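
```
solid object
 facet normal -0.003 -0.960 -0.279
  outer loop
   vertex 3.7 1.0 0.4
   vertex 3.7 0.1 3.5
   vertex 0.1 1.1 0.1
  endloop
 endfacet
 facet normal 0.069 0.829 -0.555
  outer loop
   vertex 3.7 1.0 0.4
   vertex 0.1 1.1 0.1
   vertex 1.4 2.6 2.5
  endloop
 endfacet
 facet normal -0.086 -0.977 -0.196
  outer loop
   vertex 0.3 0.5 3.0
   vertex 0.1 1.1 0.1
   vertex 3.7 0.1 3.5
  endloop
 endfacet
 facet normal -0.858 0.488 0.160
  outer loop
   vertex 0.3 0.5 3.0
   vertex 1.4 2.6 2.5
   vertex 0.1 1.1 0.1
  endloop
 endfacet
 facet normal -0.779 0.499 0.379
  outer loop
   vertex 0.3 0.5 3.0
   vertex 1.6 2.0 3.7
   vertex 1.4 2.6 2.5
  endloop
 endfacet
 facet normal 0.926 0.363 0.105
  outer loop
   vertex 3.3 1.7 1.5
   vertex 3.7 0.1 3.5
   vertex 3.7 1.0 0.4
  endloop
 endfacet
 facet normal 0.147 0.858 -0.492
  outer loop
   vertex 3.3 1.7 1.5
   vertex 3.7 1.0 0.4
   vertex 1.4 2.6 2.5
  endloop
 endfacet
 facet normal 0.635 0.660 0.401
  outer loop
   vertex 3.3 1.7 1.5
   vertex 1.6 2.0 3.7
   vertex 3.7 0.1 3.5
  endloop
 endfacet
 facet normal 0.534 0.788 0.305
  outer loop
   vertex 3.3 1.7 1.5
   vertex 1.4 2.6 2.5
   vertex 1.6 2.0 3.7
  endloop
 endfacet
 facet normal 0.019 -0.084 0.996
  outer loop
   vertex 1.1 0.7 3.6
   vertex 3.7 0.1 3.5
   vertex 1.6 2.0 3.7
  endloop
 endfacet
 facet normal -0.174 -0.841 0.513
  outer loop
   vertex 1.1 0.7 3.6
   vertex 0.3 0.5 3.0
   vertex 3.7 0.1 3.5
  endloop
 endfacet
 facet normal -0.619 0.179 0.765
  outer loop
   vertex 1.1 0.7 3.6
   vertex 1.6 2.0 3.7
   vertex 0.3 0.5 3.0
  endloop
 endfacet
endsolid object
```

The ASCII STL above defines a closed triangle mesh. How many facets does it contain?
12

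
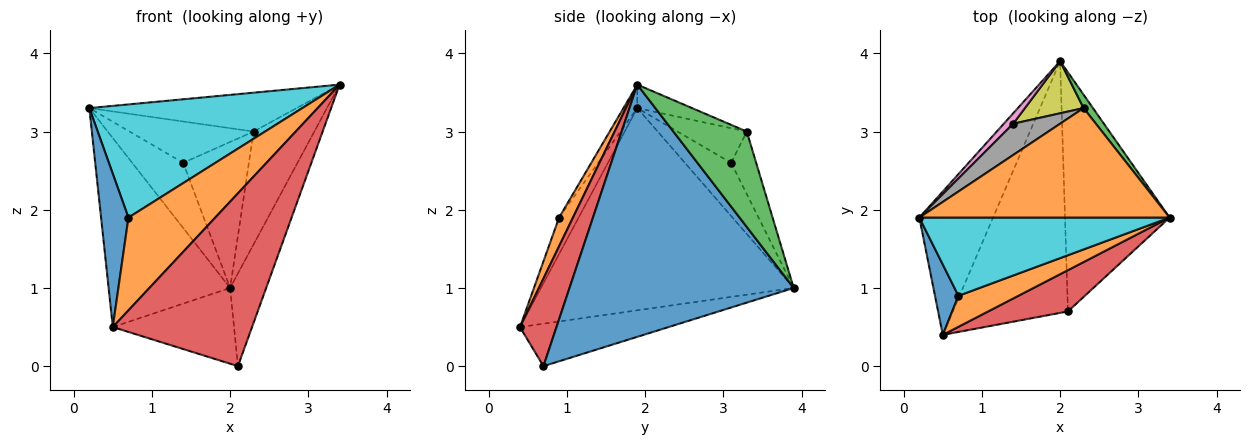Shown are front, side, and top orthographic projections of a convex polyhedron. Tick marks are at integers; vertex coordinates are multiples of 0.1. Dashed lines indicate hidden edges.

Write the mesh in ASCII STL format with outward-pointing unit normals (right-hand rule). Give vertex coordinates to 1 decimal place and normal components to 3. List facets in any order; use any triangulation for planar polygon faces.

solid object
 facet normal 0.914 0.147 -0.379
  outer loop
   vertex 2.1 0.7 0.0
   vertex 2.0 3.9 1.0
   vertex 3.4 1.9 3.6
  endloop
 endfacet
 facet normal -0.088 0.333 0.939
  outer loop
   vertex 2.3 3.3 3.0
   vertex 0.2 1.9 3.3
   vertex 3.4 1.9 3.6
  endloop
 endfacet
 facet normal 0.768 0.636 0.076
  outer loop
   vertex 2.3 3.3 3.0
   vertex 3.4 1.9 3.6
   vertex 2.0 3.9 1.0
  endloop
 endfacet
 facet normal 0.247 -0.943 0.225
  outer loop
   vertex 0.5 0.4 0.5
   vertex 2.1 0.7 0.0
   vertex 3.4 1.9 3.6
  endloop
 endfacet
 facet normal -0.856 0.412 -0.312
  outer loop
   vertex 0.5 0.4 0.5
   vertex 0.2 1.9 3.3
   vertex 2.0 3.9 1.0
  endloop
 endfacet
 facet normal -0.333 0.272 -0.903
  outer loop
   vertex 0.5 0.4 0.5
   vertex 2.0 3.9 1.0
   vertex 2.1 0.7 0.0
  endloop
 endfacet
 facet normal -0.667 0.736 0.118
  outer loop
   vertex 1.4 3.1 2.6
   vertex 2.0 3.9 1.0
   vertex 0.2 1.9 3.3
  endloop
 endfacet
 facet normal -0.407 0.728 0.551
  outer loop
   vertex 1.4 3.1 2.6
   vertex 0.2 1.9 3.3
   vertex 2.3 3.3 3.0
  endloop
 endfacet
 facet normal -0.338 0.886 0.317
  outer loop
   vertex 1.4 3.1 2.6
   vertex 2.3 3.3 3.0
   vertex 2.0 3.9 1.0
  endloop
 endfacet
 facet normal -0.053 -0.821 0.568
  outer loop
   vertex 0.7 0.9 1.9
   vertex 3.4 1.9 3.6
   vertex 0.2 1.9 3.3
  endloop
 endfacet
 facet normal -0.544 -0.762 0.350
  outer loop
   vertex 0.7 0.9 1.9
   vertex 0.2 1.9 3.3
   vertex 0.5 0.4 0.5
  endloop
 endfacet
 facet normal 0.150 -0.938 0.313
  outer loop
   vertex 0.7 0.9 1.9
   vertex 0.5 0.4 0.5
   vertex 3.4 1.9 3.6
  endloop
 endfacet
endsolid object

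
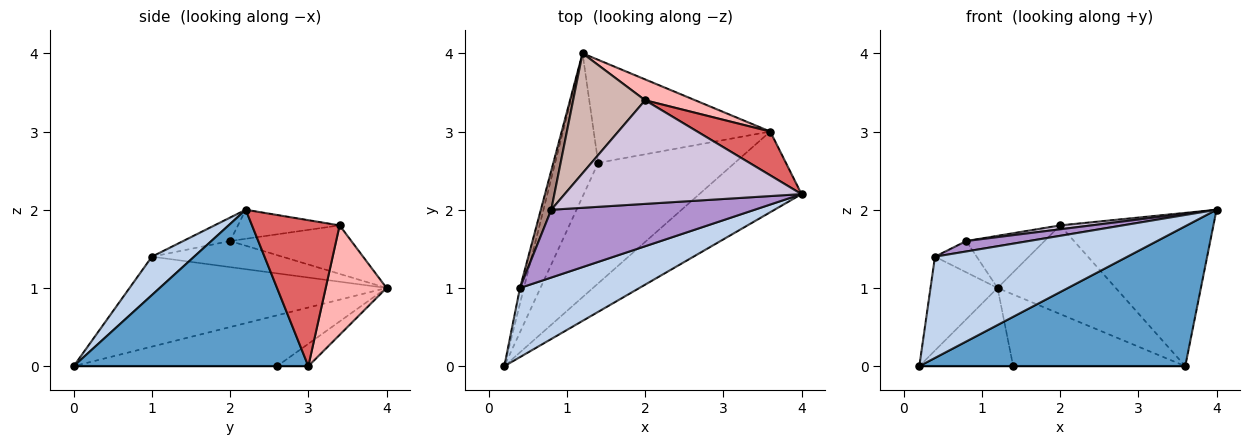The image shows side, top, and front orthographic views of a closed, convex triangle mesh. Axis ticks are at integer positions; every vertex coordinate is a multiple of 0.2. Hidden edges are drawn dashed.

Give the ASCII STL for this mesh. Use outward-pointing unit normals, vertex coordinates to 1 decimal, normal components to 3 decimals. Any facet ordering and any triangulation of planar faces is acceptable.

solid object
 facet normal 0.607 -0.688 -0.397
  outer loop
   vertex 3.6 3.0 0.0
   vertex 4.0 2.2 2.0
   vertex 0.2 0.0 0.0
  endloop
 endfacet
 facet normal 0.178 -0.813 0.555
  outer loop
   vertex 0.4 1.0 1.4
   vertex 0.2 0.0 0.0
   vertex 4.0 2.2 2.0
  endloop
 endfacet
 facet normal -0.967 0.252 -0.042
  outer loop
   vertex 0.4 1.0 1.4
   vertex 1.2 4.0 1.0
   vertex 0.2 0.0 0.0
  endloop
 endfacet
 facet normal -0.720 0.332 -0.609
  outer loop
   vertex 1.4 2.6 0.0
   vertex 0.2 0.0 0.0
   vertex 1.2 4.0 1.0
  endloop
 endfacet
 facet normal 0.000 0.000 -1.000
  outer loop
   vertex 1.4 2.6 0.0
   vertex 3.6 3.0 0.0
   vertex 0.2 0.0 0.0
  endloop
 endfacet
 facet normal -0.103 0.568 -0.816
  outer loop
   vertex 1.4 2.6 0.0
   vertex 1.2 4.0 1.0
   vertex 3.6 3.0 0.0
  endloop
 endfacet
 facet normal 0.482 0.843 0.241
  outer loop
   vertex 2.0 3.4 1.8
   vertex 4.0 2.2 2.0
   vertex 3.6 3.0 0.0
  endloop
 endfacet
 facet normal 0.448 0.870 0.205
  outer loop
   vertex 2.0 3.4 1.8
   vertex 3.6 3.0 0.0
   vertex 1.2 4.0 1.0
  endloop
 endfacet
 facet normal -0.113 -0.151 0.982
  outer loop
   vertex 0.8 2.0 1.6
   vertex 0.4 1.0 1.4
   vertex 4.0 2.2 2.0
  endloop
 endfacet
 facet normal -0.122 -0.037 0.992
  outer loop
   vertex 0.8 2.0 1.6
   vertex 4.0 2.2 2.0
   vertex 2.0 3.4 1.8
  endloop
 endfacet
 facet normal -0.890 0.285 0.356
  outer loop
   vertex 0.8 2.0 1.6
   vertex 1.2 4.0 1.0
   vertex 0.4 1.0 1.4
  endloop
 endfacet
 facet normal -0.526 0.339 0.780
  outer loop
   vertex 0.8 2.0 1.6
   vertex 2.0 3.4 1.8
   vertex 1.2 4.0 1.0
  endloop
 endfacet
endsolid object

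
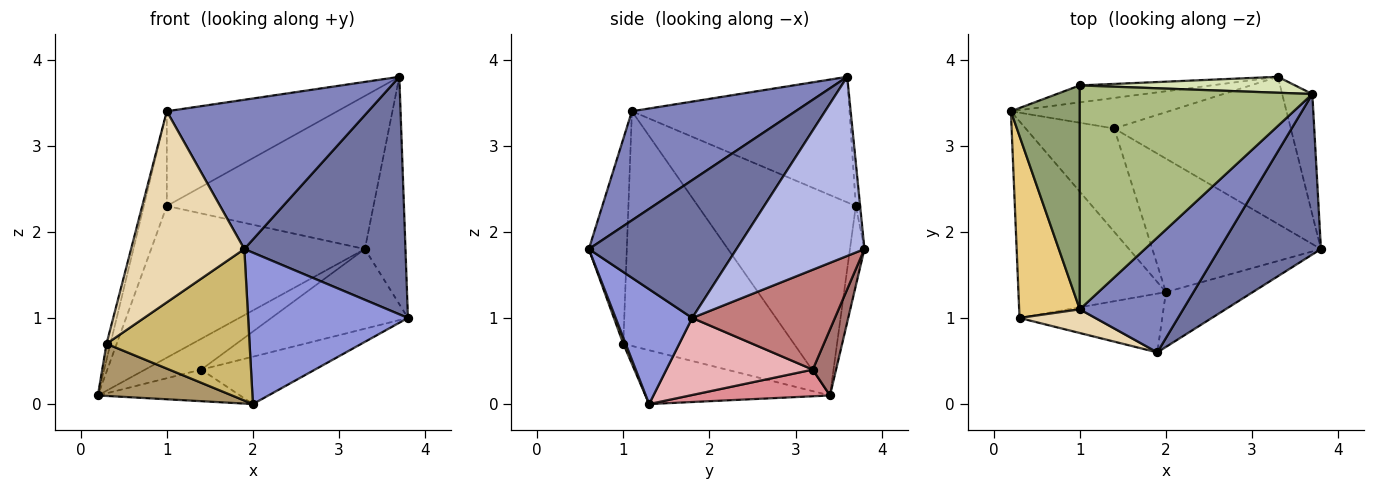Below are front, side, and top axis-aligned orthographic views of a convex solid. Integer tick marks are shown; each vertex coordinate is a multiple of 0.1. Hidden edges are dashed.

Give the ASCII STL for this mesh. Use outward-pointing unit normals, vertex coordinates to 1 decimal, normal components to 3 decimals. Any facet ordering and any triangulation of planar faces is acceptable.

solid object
 facet normal 0.605 -0.660 0.446
  outer loop
   vertex 3.7 3.6 3.8
   vertex 1.9 0.6 1.8
   vertex 3.8 1.8 1.0
  endloop
 endfacet
 facet normal 0.541 -0.667 0.513
  outer loop
   vertex 1.0 1.1 3.4
   vertex 1.9 0.6 1.8
   vertex 3.7 3.6 3.8
  endloop
 endfacet
 facet normal 0.411 -0.857 -0.311
  outer loop
   vertex 2.0 1.3 0.0
   vertex 3.8 1.8 1.0
   vertex 1.9 0.6 1.8
  endloop
 endfacet
 facet normal 0.941 0.299 -0.158
  outer loop
   vertex 3.3 3.8 1.8
   vertex 3.7 3.6 3.8
   vertex 3.8 1.8 1.0
  endloop
 endfacet
 facet normal -0.937 0.136 0.322
  outer loop
   vertex 1.0 3.7 2.3
   vertex 0.2 3.4 0.1
   vertex 1.0 1.1 3.4
  endloop
 endfacet
 facet normal -0.445 0.349 0.825
  outer loop
   vertex 1.0 3.7 2.3
   vertex 1.0 1.1 3.4
   vertex 3.7 3.6 3.8
  endloop
 endfacet
 facet normal -0.067 0.992 -0.111
  outer loop
   vertex 1.0 3.7 2.3
   vertex 3.3 3.8 1.8
   vertex 0.2 3.4 0.1
  endloop
 endfacet
 facet normal -0.021 0.994 0.104
  outer loop
   vertex 1.0 3.7 2.3
   vertex 3.7 3.6 3.8
   vertex 3.3 3.8 1.8
  endloop
 endfacet
 facet normal -0.333 -0.242 -0.912
  outer loop
   vertex 0.3 1.0 0.7
   vertex 0.2 3.4 0.1
   vertex 2.0 1.3 0.0
  endloop
 endfacet
 facet normal 0.016 -0.932 -0.362
  outer loop
   vertex 0.3 1.0 0.7
   vertex 2.0 1.3 0.0
   vertex 1.9 0.6 1.8
  endloop
 endfacet
 facet normal -0.968 0.022 0.250
  outer loop
   vertex 0.3 1.0 0.7
   vertex 1.0 1.1 3.4
   vertex 0.2 3.4 0.1
  endloop
 endfacet
 facet normal -0.316 -0.942 0.117
  outer loop
   vertex 0.3 1.0 0.7
   vertex 1.9 0.6 1.8
   vertex 1.0 1.1 3.4
  endloop
 endfacet
 facet normal 0.282 0.681 -0.675
  outer loop
   vertex 1.4 3.2 0.4
   vertex 0.2 3.4 0.1
   vertex 3.3 3.8 1.8
  endloop
 endfacet
 facet normal 0.445 0.426 -0.787
  outer loop
   vertex 1.4 3.2 0.4
   vertex 3.3 3.8 1.8
   vertex 3.8 1.8 1.0
  endloop
 endfacet
 facet normal 0.277 0.281 -0.919
  outer loop
   vertex 1.4 3.2 0.4
   vertex 2.0 1.3 0.0
   vertex 0.2 3.4 0.1
  endloop
 endfacet
 facet normal 0.396 0.307 -0.866
  outer loop
   vertex 1.4 3.2 0.4
   vertex 3.8 1.8 1.0
   vertex 2.0 1.3 0.0
  endloop
 endfacet
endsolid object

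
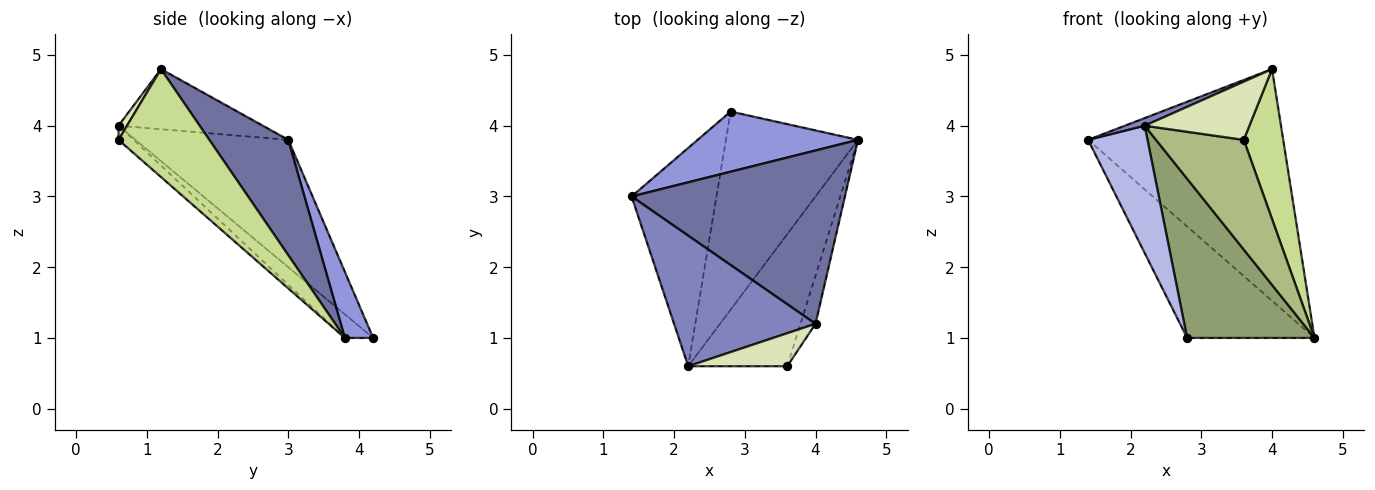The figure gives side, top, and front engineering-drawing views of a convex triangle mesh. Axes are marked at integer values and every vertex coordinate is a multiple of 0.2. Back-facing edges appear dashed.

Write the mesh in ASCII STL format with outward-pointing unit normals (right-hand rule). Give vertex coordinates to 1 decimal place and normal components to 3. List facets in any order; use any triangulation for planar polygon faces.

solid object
 facet normal 0.308 0.762 0.570
  outer loop
   vertex 4.0 1.2 4.8
   vertex 4.6 3.8 1.0
   vertex 1.4 3.0 3.8
  endloop
 endfacet
 facet normal -0.391 -0.054 0.919
  outer loop
   vertex 4.0 1.2 4.8
   vertex 1.4 3.0 3.8
   vertex 2.2 0.6 4.0
  endloop
 endfacet
 facet normal 0.192 0.864 0.466
  outer loop
   vertex 2.8 4.2 1.0
   vertex 1.4 3.0 3.8
   vertex 4.6 3.8 1.0
  endloop
 endfacet
 facet normal -0.792 -0.308 -0.528
  outer loop
   vertex 2.8 4.2 1.0
   vertex 2.2 0.6 4.0
   vertex 1.4 3.0 3.8
  endloop
 endfacet
 facet normal -0.138 -0.620 -0.772
  outer loop
   vertex 2.8 4.2 1.0
   vertex 4.6 3.8 1.0
   vertex 2.2 0.6 4.0
  endloop
 endfacet
 facet normal -0.109 -0.635 -0.765
  outer loop
   vertex 3.6 0.6 3.8
   vertex 2.2 0.6 4.0
   vertex 4.6 3.8 1.0
  endloop
 endfacet
 facet normal 0.910 -0.395 -0.127
  outer loop
   vertex 3.6 0.6 3.8
   vertex 4.6 3.8 1.0
   vertex 4.0 1.2 4.8
  endloop
 endfacet
 facet normal 0.070 -0.868 0.492
  outer loop
   vertex 3.6 0.6 3.8
   vertex 4.0 1.2 4.8
   vertex 2.2 0.6 4.0
  endloop
 endfacet
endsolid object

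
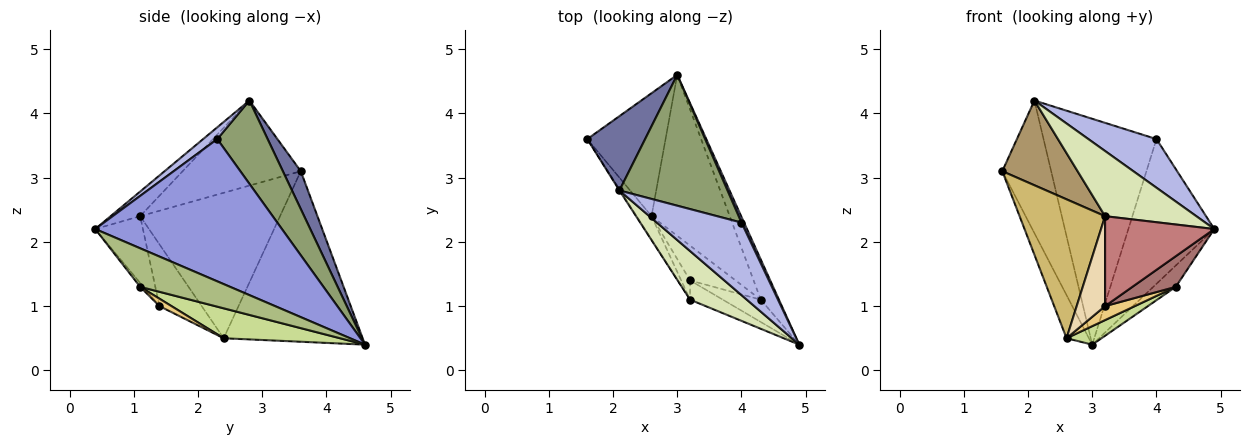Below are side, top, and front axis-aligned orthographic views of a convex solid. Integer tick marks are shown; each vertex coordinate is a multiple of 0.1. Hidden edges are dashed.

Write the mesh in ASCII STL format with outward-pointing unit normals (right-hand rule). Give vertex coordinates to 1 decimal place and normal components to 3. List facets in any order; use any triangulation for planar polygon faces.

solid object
 facet normal 0.305 0.831 0.466
  outer loop
   vertex 2.1 2.8 4.2
   vertex 3.0 4.6 0.4
   vertex 1.6 3.6 3.1
  endloop
 endfacet
 facet normal -0.899 0.145 -0.413
  outer loop
   vertex 2.6 2.4 0.5
   vertex 1.6 3.6 3.1
   vertex 3.0 4.6 0.4
  endloop
 endfacet
 facet normal 0.908 0.418 0.017
  outer loop
   vertex 4.0 2.3 3.6
   vertex 4.9 0.4 2.2
   vertex 3.0 4.6 0.4
  endloop
 endfacet
 facet normal 0.115 -0.553 0.825
  outer loop
   vertex 4.0 2.3 3.6
   vertex 2.1 2.8 4.2
   vertex 4.9 0.4 2.2
  endloop
 endfacet
 facet normal 0.360 0.807 0.468
  outer loop
   vertex 4.0 2.3 3.6
   vertex 3.0 4.6 0.4
   vertex 2.1 2.8 4.2
  endloop
 endfacet
 facet normal 0.882 0.220 -0.416
  outer loop
   vertex 4.3 1.1 1.3
   vertex 3.0 4.6 0.4
   vertex 4.9 0.4 2.2
  endloop
 endfacet
 facet normal 0.355 -0.107 -0.929
  outer loop
   vertex 4.3 1.1 1.3
   vertex 2.6 2.4 0.5
   vertex 3.0 4.6 0.4
  endloop
 endfacet
 facet normal -0.251 -0.776 0.579
  outer loop
   vertex 3.2 1.1 2.4
   vertex 4.9 0.4 2.2
   vertex 2.1 2.8 4.2
  endloop
 endfacet
 facet normal -0.843 -0.538 -0.008
  outer loop
   vertex 3.2 1.1 2.4
   vertex 2.1 2.8 4.2
   vertex 1.6 3.6 3.1
  endloop
 endfacet
 facet normal -0.850 -0.520 -0.087
  outer loop
   vertex 3.2 1.1 2.4
   vertex 1.6 3.6 3.1
   vertex 2.6 2.4 0.5
  endloop
 endfacet
 facet normal 0.150 -0.369 -0.917
  outer loop
   vertex 3.2 1.4 1.0
   vertex 2.6 2.4 0.5
   vertex 4.3 1.1 1.3
  endloop
 endfacet
 facet normal -0.824 -0.554 -0.119
  outer loop
   vertex 3.2 1.4 1.0
   vertex 3.2 1.1 2.4
   vertex 2.6 2.4 0.5
  endloop
 endfacet
 facet normal -0.060 -0.807 -0.588
  outer loop
   vertex 3.2 1.4 1.0
   vertex 4.3 1.1 1.3
   vertex 4.9 0.4 2.2
  endloop
 endfacet
 facet normal -0.393 -0.899 -0.193
  outer loop
   vertex 3.2 1.4 1.0
   vertex 4.9 0.4 2.2
   vertex 3.2 1.1 2.4
  endloop
 endfacet
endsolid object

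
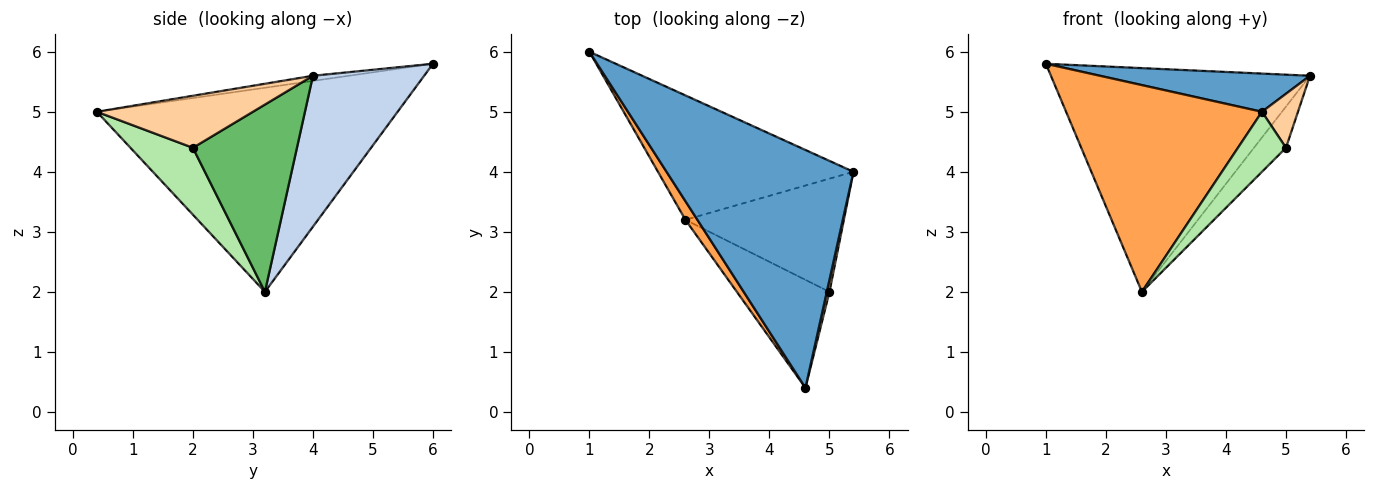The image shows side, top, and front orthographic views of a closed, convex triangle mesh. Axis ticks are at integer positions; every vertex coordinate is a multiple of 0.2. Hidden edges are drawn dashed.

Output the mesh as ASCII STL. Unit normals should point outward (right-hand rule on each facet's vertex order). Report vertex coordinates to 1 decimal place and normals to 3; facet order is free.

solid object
 facet normal -0.027 -0.158 0.987
  outer loop
   vertex 4.6 0.4 5.0
   vertex 5.4 4.0 5.6
   vertex 1.0 6.0 5.8
  endloop
 endfacet
 facet normal 0.351 0.818 -0.455
  outer loop
   vertex 2.6 3.2 2.0
   vertex 1.0 6.0 5.8
   vertex 5.4 4.0 5.6
  endloop
 endfacet
 facet normal -0.837 -0.545 0.049
  outer loop
   vertex 2.6 3.2 2.0
   vertex 4.6 0.4 5.0
   vertex 1.0 6.0 5.8
  endloop
 endfacet
 facet normal 0.973 -0.225 0.050
  outer loop
   vertex 5.0 2.0 4.4
   vertex 5.4 4.0 5.6
   vertex 4.6 0.4 5.0
  endloop
 endfacet
 facet normal 0.743 0.229 -0.629
  outer loop
   vertex 5.0 2.0 4.4
   vertex 2.6 3.2 2.0
   vertex 5.4 4.0 5.6
  endloop
 endfacet
 facet normal 0.534 -0.411 -0.739
  outer loop
   vertex 5.0 2.0 4.4
   vertex 4.6 0.4 5.0
   vertex 2.6 3.2 2.0
  endloop
 endfacet
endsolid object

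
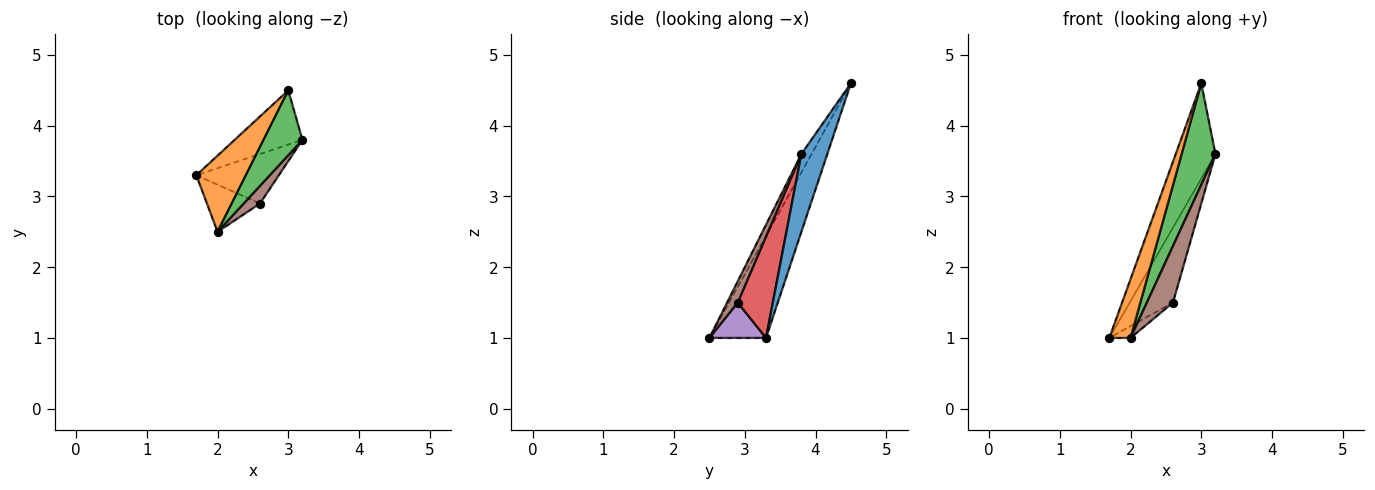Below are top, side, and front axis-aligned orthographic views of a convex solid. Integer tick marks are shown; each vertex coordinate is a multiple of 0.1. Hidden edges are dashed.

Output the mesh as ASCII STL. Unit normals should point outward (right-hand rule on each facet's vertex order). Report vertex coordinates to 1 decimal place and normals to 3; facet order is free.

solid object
 facet normal 0.494 0.756 -0.430
  outer loop
   vertex 3.0 4.5 4.6
   vertex 3.2 3.8 3.6
   vertex 1.7 3.3 1.0
  endloop
 endfacet
 facet normal -0.852 -0.320 0.414
  outer loop
   vertex 3.0 4.5 4.6
   vertex 1.7 3.3 1.0
   vertex 2.0 2.5 1.0
  endloop
 endfacet
 facet normal -0.247 -0.816 0.522
  outer loop
   vertex 3.0 4.5 4.6
   vertex 2.0 2.5 1.0
   vertex 3.2 3.8 3.6
  endloop
 endfacet
 facet normal 0.561 0.691 -0.456
  outer loop
   vertex 2.6 2.9 1.5
   vertex 1.7 3.3 1.0
   vertex 3.2 3.8 3.6
  endloop
 endfacet
 facet normal 0.543 0.204 -0.815
  outer loop
   vertex 2.6 2.9 1.5
   vertex 2.0 2.5 1.0
   vertex 1.7 3.3 1.0
  endloop
 endfacet
 facet normal 0.362 -0.890 0.278
  outer loop
   vertex 2.6 2.9 1.5
   vertex 3.2 3.8 3.6
   vertex 2.0 2.5 1.0
  endloop
 endfacet
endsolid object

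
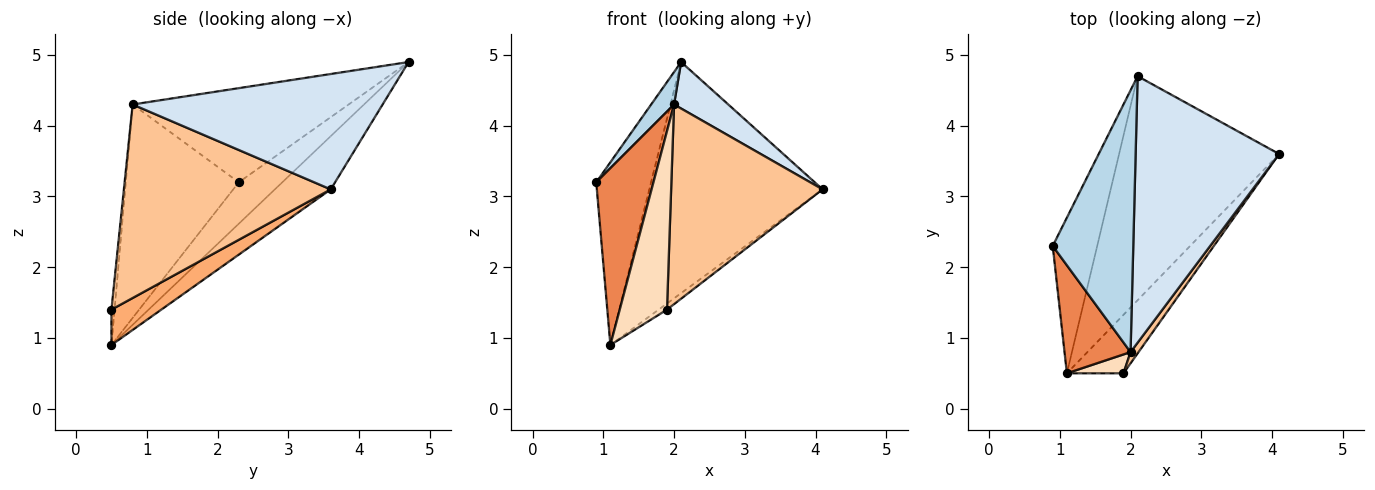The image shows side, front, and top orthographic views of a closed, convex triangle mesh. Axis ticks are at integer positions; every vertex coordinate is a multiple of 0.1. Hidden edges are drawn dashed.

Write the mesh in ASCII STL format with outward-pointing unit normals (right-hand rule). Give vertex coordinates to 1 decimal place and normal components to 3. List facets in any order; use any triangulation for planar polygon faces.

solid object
 facet normal -0.517 0.652 -0.555
  outer loop
   vertex 1.1 0.5 0.9
   vertex 0.9 2.3 3.2
   vertex 2.1 4.7 4.9
  endloop
 endfacet
 facet normal -0.226 0.700 -0.678
  outer loop
   vertex 1.1 0.5 0.9
   vertex 2.1 4.7 4.9
   vertex 4.1 3.6 3.1
  endloop
 endfacet
 facet normal -0.757 -0.080 0.648
  outer loop
   vertex 2.0 0.8 4.3
   vertex 2.1 4.7 4.9
   vertex 0.9 2.3 3.2
  endloop
 endfacet
 facet normal 0.621 -0.135 0.772
  outer loop
   vertex 2.0 0.8 4.3
   vertex 4.1 3.6 3.1
   vertex 2.1 4.7 4.9
  endloop
 endfacet
 facet normal -0.860 -0.436 0.266
  outer loop
   vertex 2.0 0.8 4.3
   vertex 0.9 2.3 3.2
   vertex 1.1 0.5 0.9
  endloop
 endfacet
 facet normal 0.528 0.089 -0.845
  outer loop
   vertex 1.9 0.5 1.4
   vertex 1.1 0.5 0.9
   vertex 4.1 3.6 3.1
  endloop
 endfacet
 facet normal 0.806 -0.591 0.033
  outer loop
   vertex 1.9 0.5 1.4
   vertex 4.1 3.6 3.1
   vertex 2.0 0.8 4.3
  endloop
 endfacet
 facet normal -0.066 -0.992 0.105
  outer loop
   vertex 1.9 0.5 1.4
   vertex 2.0 0.8 4.3
   vertex 1.1 0.5 0.9
  endloop
 endfacet
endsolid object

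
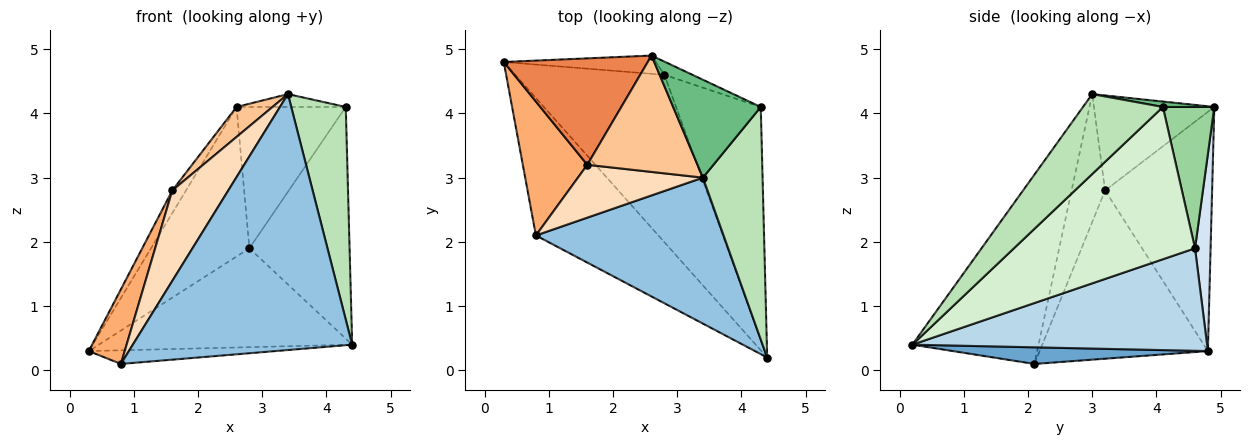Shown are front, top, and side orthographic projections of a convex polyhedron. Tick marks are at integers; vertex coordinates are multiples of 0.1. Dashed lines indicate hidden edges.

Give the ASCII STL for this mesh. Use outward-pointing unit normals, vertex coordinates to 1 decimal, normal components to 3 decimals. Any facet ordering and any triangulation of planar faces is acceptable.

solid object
 facet normal 0.134 0.098 -0.986
  outer loop
   vertex 0.8 2.1 0.1
   vertex 0.3 4.8 0.3
   vertex 4.4 0.2 0.4
  endloop
 endfacet
 facet normal -0.447 -0.777 0.443
  outer loop
   vertex 3.4 3.0 4.3
   vertex 0.8 2.1 0.1
   vertex 4.4 0.2 0.4
  endloop
 endfacet
 facet normal 0.509 0.438 -0.741
  outer loop
   vertex 2.8 4.6 1.9
   vertex 4.4 0.2 0.4
   vertex 0.3 4.8 0.3
  endloop
 endfacet
 facet normal 0.155 0.981 -0.120
  outer loop
   vertex 2.8 4.6 1.9
   vertex 0.3 4.8 0.3
   vertex 2.6 4.9 4.1
  endloop
 endfacet
 facet normal -0.852 0.109 0.513
  outer loop
   vertex 1.6 3.2 2.8
   vertex 2.6 4.9 4.1
   vertex 0.3 4.8 0.3
  endloop
 endfacet
 facet normal -0.916 -0.196 0.351
  outer loop
   vertex 1.6 3.2 2.8
   vertex 0.3 4.8 0.3
   vertex 0.8 2.1 0.1
  endloop
 endfacet
 facet normal -0.641 -0.192 0.743
  outer loop
   vertex 1.6 3.2 2.8
   vertex 3.4 3.0 4.3
   vertex 2.6 4.9 4.1
  endloop
 endfacet
 facet normal -0.459 -0.767 0.448
  outer loop
   vertex 1.6 3.2 2.8
   vertex 0.8 2.1 0.1
   vertex 3.4 3.0 4.3
  endloop
 endfacet
 facet normal 0.061 0.130 0.990
  outer loop
   vertex 4.3 4.1 4.1
   vertex 2.6 4.9 4.1
   vertex 3.4 3.0 4.3
  endloop
 endfacet
 facet normal 0.424 0.902 -0.084
  outer loop
   vertex 4.3 4.1 4.1
   vertex 2.8 4.6 1.9
   vertex 2.6 4.9 4.1
  endloop
 endfacet
 facet normal 0.703 -0.480 0.525
  outer loop
   vertex 4.3 4.1 4.1
   vertex 3.4 3.0 4.3
   vertex 4.4 0.2 0.4
  endloop
 endfacet
 facet normal 0.787 0.435 -0.438
  outer loop
   vertex 4.3 4.1 4.1
   vertex 4.4 0.2 0.4
   vertex 2.8 4.6 1.9
  endloop
 endfacet
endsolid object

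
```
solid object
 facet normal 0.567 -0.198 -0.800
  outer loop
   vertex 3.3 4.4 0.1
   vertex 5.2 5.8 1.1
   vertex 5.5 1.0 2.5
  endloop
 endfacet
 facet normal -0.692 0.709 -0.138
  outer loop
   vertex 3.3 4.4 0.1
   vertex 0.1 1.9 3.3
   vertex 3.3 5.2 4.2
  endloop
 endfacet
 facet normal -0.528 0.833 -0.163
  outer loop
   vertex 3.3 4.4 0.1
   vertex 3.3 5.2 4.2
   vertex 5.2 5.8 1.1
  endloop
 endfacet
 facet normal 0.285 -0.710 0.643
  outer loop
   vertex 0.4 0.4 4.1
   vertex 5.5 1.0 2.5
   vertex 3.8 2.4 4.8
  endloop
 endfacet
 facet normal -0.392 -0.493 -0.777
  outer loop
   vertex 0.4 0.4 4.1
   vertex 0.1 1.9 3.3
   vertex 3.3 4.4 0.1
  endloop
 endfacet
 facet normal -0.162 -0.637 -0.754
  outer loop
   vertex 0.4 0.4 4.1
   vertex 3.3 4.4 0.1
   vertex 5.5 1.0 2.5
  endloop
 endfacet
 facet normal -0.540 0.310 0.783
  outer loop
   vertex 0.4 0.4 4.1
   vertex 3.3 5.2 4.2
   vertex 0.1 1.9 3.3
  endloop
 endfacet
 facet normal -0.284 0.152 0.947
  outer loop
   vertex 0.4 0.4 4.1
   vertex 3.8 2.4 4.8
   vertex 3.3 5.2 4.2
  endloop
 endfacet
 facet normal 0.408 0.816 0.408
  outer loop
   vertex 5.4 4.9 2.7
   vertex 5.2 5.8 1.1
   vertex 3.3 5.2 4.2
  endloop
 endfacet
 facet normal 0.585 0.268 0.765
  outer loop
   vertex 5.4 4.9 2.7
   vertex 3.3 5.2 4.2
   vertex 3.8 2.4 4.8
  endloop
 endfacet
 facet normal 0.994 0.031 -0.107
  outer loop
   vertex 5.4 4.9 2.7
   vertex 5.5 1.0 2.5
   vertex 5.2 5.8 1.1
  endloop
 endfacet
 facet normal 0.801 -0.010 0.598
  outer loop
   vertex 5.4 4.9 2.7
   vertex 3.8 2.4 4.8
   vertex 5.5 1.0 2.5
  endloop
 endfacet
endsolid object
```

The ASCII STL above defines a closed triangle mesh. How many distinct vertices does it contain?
8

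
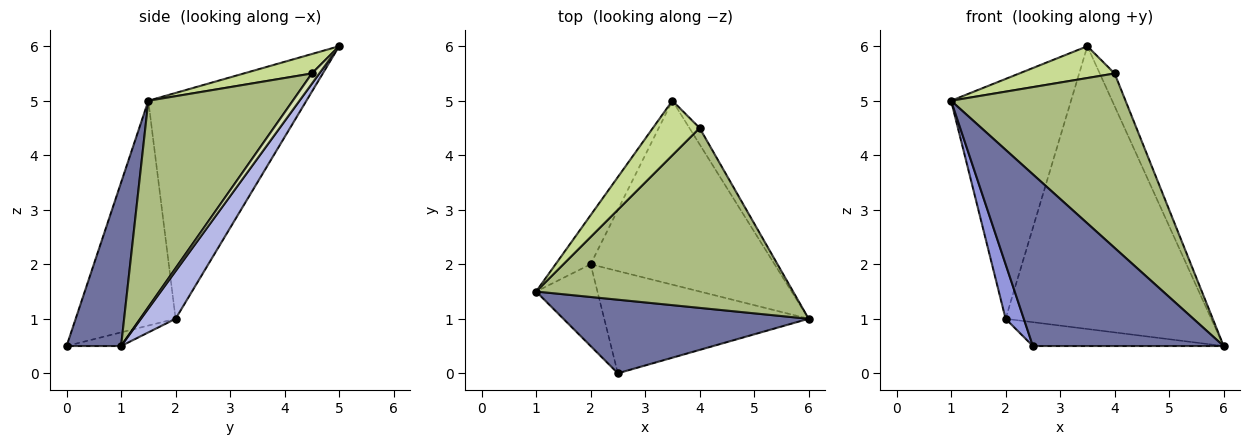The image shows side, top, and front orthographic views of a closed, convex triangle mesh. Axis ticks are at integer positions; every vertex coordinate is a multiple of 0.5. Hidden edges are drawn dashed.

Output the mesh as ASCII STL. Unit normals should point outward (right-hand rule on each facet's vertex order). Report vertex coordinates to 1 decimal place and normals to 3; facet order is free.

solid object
 facet normal 0.254 -0.889 0.381
  outer loop
   vertex 2.5 0.0 0.5
   vertex 6.0 1.0 0.5
   vertex 1.0 1.5 5.0
  endloop
 endfacet
 facet normal -0.791 0.600 -0.123
  outer loop
   vertex 2.0 2.0 1.0
   vertex 1.0 1.5 5.0
   vertex 3.5 5.0 6.0
  endloop
 endfacet
 facet normal -0.950 -0.173 -0.259
  outer loop
   vertex 2.0 2.0 1.0
   vertex 2.5 0.0 0.5
   vertex 1.0 1.5 5.0
  endloop
 endfacet
 facet normal 0.140 0.830 -0.540
  outer loop
   vertex 2.0 2.0 1.0
   vertex 3.5 5.0 6.0
   vertex 6.0 1.0 0.5
  endloop
 endfacet
 facet normal -0.065 0.227 -0.972
  outer loop
   vertex 2.0 2.0 1.0
   vertex 6.0 1.0 0.5
   vertex 2.5 0.0 0.5
  endloop
 endfacet
 facet normal 0.499 -0.603 0.622
  outer loop
   vertex 4.0 4.5 5.5
   vertex 1.0 1.5 5.0
   vertex 6.0 1.0 0.5
  endloop
 endfacet
 facet normal 0.339 -0.474 0.813
  outer loop
   vertex 4.0 4.5 5.5
   vertex 3.5 5.0 6.0
   vertex 1.0 1.5 5.0
  endloop
 endfacet
 facet normal 0.408 0.816 -0.408
  outer loop
   vertex 4.0 4.5 5.5
   vertex 6.0 1.0 0.5
   vertex 3.5 5.0 6.0
  endloop
 endfacet
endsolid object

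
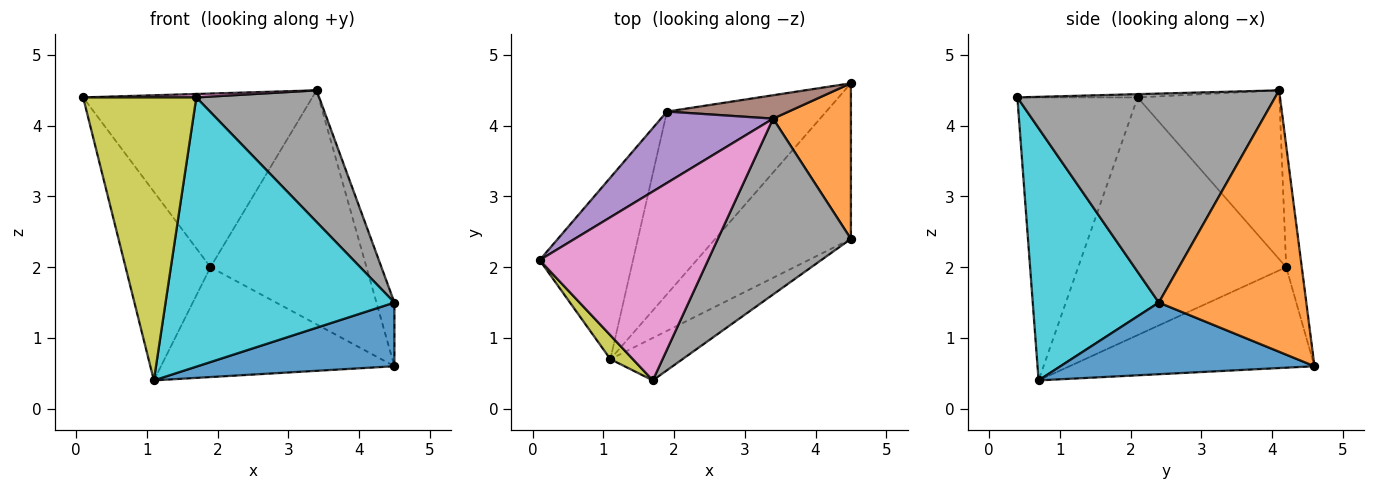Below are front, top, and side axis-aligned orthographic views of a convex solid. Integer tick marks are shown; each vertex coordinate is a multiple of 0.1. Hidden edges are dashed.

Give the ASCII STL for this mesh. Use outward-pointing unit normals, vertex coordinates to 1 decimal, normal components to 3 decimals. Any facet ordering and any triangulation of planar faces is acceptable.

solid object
 facet normal 0.439 -0.340 -0.832
  outer loop
   vertex 1.1 0.7 0.4
   vertex 4.5 4.6 0.6
   vertex 4.5 2.4 1.5
  endloop
 endfacet
 facet normal 0.952 0.116 0.283
  outer loop
   vertex 3.4 4.1 4.5
   vertex 4.5 2.4 1.5
   vertex 4.5 4.6 0.6
  endloop
 endfacet
 facet normal -0.870 0.355 -0.342
  outer loop
   vertex 1.9 4.2 2.0
   vertex 1.1 0.7 0.4
   vertex 0.1 2.1 4.4
  endloop
 endfacet
 facet normal -0.476 0.453 -0.754
  outer loop
   vertex 1.9 4.2 2.0
   vertex 4.5 4.6 0.6
   vertex 1.1 0.7 0.4
  endloop
 endfacet
 facet normal -0.497 0.803 0.330
  outer loop
   vertex 1.9 4.2 2.0
   vertex 0.1 2.1 4.4
   vertex 3.4 4.1 4.5
  endloop
 endfacet
 facet normal -0.099 0.990 0.099
  outer loop
   vertex 1.9 4.2 2.0
   vertex 3.4 4.1 4.5
   vertex 4.5 4.6 0.6
  endloop
 endfacet
 facet normal -0.019 -0.018 1.000
  outer loop
   vertex 1.7 0.4 4.4
   vertex 3.4 4.1 4.5
   vertex 0.1 2.1 4.4
  endloop
 endfacet
 facet normal 0.783 -0.373 0.498
  outer loop
   vertex 1.7 0.4 4.4
   vertex 4.5 2.4 1.5
   vertex 3.4 4.1 4.5
  endloop
 endfacet
 facet normal -0.727 -0.684 0.058
  outer loop
   vertex 1.7 0.4 4.4
   vertex 0.1 2.1 4.4
   vertex 1.1 0.7 0.4
  endloop
 endfacet
 facet normal 0.478 -0.868 -0.137
  outer loop
   vertex 1.7 0.4 4.4
   vertex 1.1 0.7 0.4
   vertex 4.5 2.4 1.5
  endloop
 endfacet
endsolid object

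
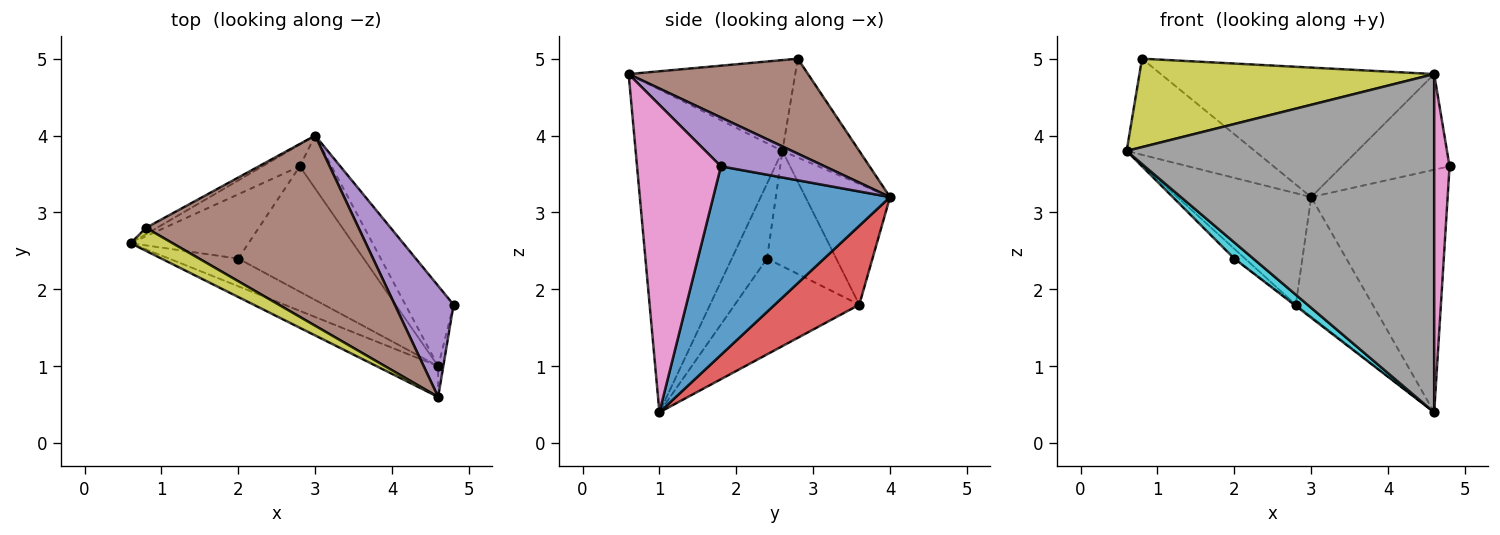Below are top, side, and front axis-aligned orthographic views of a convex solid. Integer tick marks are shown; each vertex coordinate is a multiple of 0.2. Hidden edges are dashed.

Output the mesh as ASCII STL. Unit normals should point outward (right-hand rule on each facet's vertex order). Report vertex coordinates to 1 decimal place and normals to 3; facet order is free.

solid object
 facet normal 0.776 0.599 -0.198
  outer loop
   vertex 4.6 1.0 0.4
   vertex 3.0 4.0 3.2
   vertex 4.8 1.8 3.6
  endloop
 endfacet
 facet normal -0.514 0.856 -0.057
  outer loop
   vertex 0.8 2.8 5.0
   vertex 3.0 4.0 3.2
   vertex 0.6 2.6 3.8
  endloop
 endfacet
 facet normal -0.527 0.834 -0.163
  outer loop
   vertex 2.8 3.6 1.8
   vertex 0.6 2.6 3.8
   vertex 3.0 4.0 3.2
  endloop
 endfacet
 facet normal 0.709 0.645 -0.285
  outer loop
   vertex 2.8 3.6 1.8
   vertex 3.0 4.0 3.2
   vertex 4.6 1.0 0.4
  endloop
 endfacet
 facet normal 0.533 0.552 0.641
  outer loop
   vertex 4.6 0.6 4.8
   vertex 4.8 1.8 3.6
   vertex 3.0 4.0 3.2
  endloop
 endfacet
 facet normal 0.346 0.528 0.775
  outer loop
   vertex 4.6 0.6 4.8
   vertex 3.0 4.0 3.2
   vertex 0.8 2.8 5.0
  endloop
 endfacet
 facet normal 0.983 -0.180 -0.016
  outer loop
   vertex 4.6 0.6 4.8
   vertex 4.6 1.0 0.4
   vertex 4.8 1.8 3.6
  endloop
 endfacet
 facet normal -0.429 -0.899 -0.082
  outer loop
   vertex 4.6 0.6 4.8
   vertex 0.6 2.6 3.8
   vertex 4.6 1.0 0.4
  endloop
 endfacet
 facet normal -0.480 -0.849 0.221
  outer loop
   vertex 4.6 0.6 4.8
   vertex 0.8 2.8 5.0
   vertex 0.6 2.6 3.8
  endloop
 endfacet
 facet normal -0.683 -0.368 -0.631
  outer loop
   vertex 2.0 2.4 2.4
   vertex 4.6 1.0 0.4
   vertex 0.6 2.6 3.8
  endloop
 endfacet
 facet normal -0.695 0.108 -0.711
  outer loop
   vertex 2.0 2.4 2.4
   vertex 0.6 2.6 3.8
   vertex 2.8 3.6 1.8
  endloop
 endfacet
 facet normal -0.607 0.007 -0.795
  outer loop
   vertex 2.0 2.4 2.4
   vertex 2.8 3.6 1.8
   vertex 4.6 1.0 0.4
  endloop
 endfacet
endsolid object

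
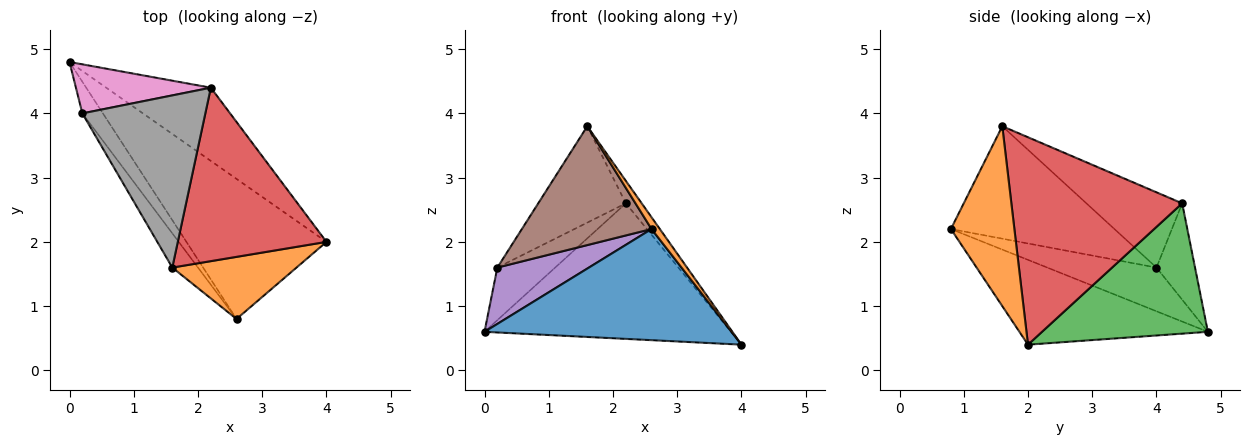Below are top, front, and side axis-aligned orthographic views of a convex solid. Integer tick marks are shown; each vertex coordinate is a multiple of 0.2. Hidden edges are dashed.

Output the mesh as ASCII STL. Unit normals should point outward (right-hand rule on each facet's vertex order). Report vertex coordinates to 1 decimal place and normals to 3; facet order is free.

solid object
 facet normal -0.429 -0.562 -0.708
  outer loop
   vertex 2.6 0.8 2.2
   vertex 0.0 4.8 0.6
   vertex 4.0 2.0 0.4
  endloop
 endfacet
 facet normal 0.818 -0.107 0.565
  outer loop
   vertex 1.6 1.6 3.8
   vertex 2.6 0.8 2.2
   vertex 4.0 2.0 0.4
  endloop
 endfacet
 facet normal 0.509 0.757 -0.409
  outer loop
   vertex 2.2 4.4 2.6
   vertex 4.0 2.0 0.4
   vertex 0.0 4.8 0.6
  endloop
 endfacet
 facet normal 0.810 0.075 0.581
  outer loop
   vertex 2.2 4.4 2.6
   vertex 1.6 1.6 3.8
   vertex 4.0 2.0 0.4
  endloop
 endfacet
 facet normal -0.721 -0.604 -0.339
  outer loop
   vertex 0.2 4.0 1.6
   vertex 0.0 4.8 0.6
   vertex 2.6 0.8 2.2
  endloop
 endfacet
 facet normal -0.771 -0.612 -0.176
  outer loop
   vertex 0.2 4.0 1.6
   vertex 2.6 0.8 2.2
   vertex 1.6 1.6 3.8
  endloop
 endfacet
 facet normal -0.438 0.657 0.613
  outer loop
   vertex 0.2 4.0 1.6
   vertex 2.2 4.4 2.6
   vertex 0.0 4.8 0.6
  endloop
 endfacet
 facet normal -0.471 0.431 0.770
  outer loop
   vertex 0.2 4.0 1.6
   vertex 1.6 1.6 3.8
   vertex 2.2 4.4 2.6
  endloop
 endfacet
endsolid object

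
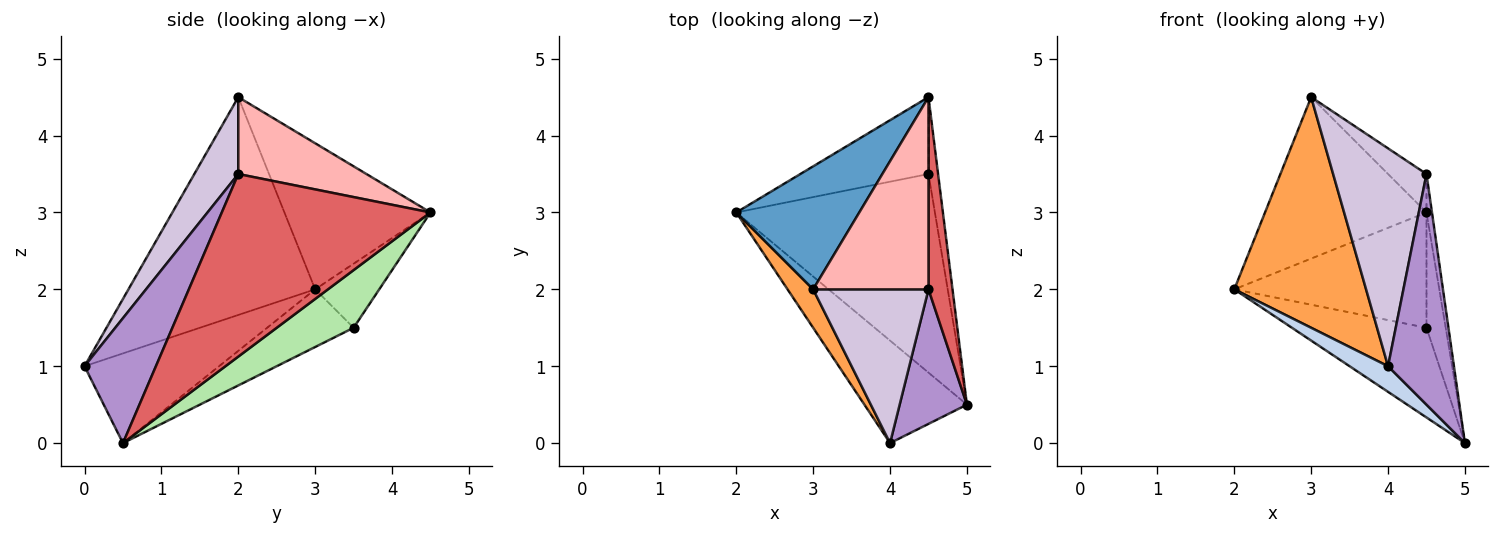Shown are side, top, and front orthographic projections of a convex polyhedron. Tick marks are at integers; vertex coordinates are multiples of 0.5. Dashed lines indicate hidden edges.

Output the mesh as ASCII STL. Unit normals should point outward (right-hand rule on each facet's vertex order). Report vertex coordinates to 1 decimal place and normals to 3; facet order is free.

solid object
 facet normal -0.584 0.646 0.492
  outer loop
   vertex 3.0 2.0 4.5
   vertex 4.5 4.5 3.0
   vertex 2.0 3.0 2.0
  endloop
 endfacet
 facet normal -0.647 -0.185 -0.740
  outer loop
   vertex 4.0 0.0 1.0
   vertex 2.0 3.0 2.0
   vertex 5.0 0.5 0.0
  endloop
 endfacet
 facet normal -0.813 -0.574 0.096
  outer loop
   vertex 4.0 0.0 1.0
   vertex 3.0 2.0 4.5
   vertex 2.0 3.0 2.0
  endloop
 endfacet
 facet normal -0.256 0.398 -0.881
  outer loop
   vertex 4.5 3.5 1.5
   vertex 5.0 0.5 0.0
   vertex 2.0 3.0 2.0
  endloop
 endfacet
 facet normal -0.267 0.802 -0.535
  outer loop
   vertex 4.5 3.5 1.5
   vertex 2.0 3.0 2.0
   vertex 4.5 4.5 3.0
  endloop
 endfacet
 facet normal 0.958 0.239 -0.160
  outer loop
   vertex 4.5 3.5 1.5
   vertex 4.5 4.5 3.0
   vertex 5.0 0.5 0.0
  endloop
 endfacet
 facet normal 0.991 0.026 0.130
  outer loop
   vertex 4.5 2.0 3.5
   vertex 5.0 0.5 0.0
   vertex 4.5 4.5 3.0
  endloop
 endfacet
 facet normal 0.547 0.164 0.821
  outer loop
   vertex 4.5 2.0 3.5
   vertex 4.5 4.5 3.0
   vertex 3.0 2.0 4.5
  endloop
 endfacet
 facet normal 0.683 -0.631 0.368
  outer loop
   vertex 4.5 2.0 3.5
   vertex 4.0 0.0 1.0
   vertex 5.0 0.5 0.0
  endloop
 endfacet
 facet normal 0.359 -0.763 0.538
  outer loop
   vertex 4.5 2.0 3.5
   vertex 3.0 2.0 4.5
   vertex 4.0 0.0 1.0
  endloop
 endfacet
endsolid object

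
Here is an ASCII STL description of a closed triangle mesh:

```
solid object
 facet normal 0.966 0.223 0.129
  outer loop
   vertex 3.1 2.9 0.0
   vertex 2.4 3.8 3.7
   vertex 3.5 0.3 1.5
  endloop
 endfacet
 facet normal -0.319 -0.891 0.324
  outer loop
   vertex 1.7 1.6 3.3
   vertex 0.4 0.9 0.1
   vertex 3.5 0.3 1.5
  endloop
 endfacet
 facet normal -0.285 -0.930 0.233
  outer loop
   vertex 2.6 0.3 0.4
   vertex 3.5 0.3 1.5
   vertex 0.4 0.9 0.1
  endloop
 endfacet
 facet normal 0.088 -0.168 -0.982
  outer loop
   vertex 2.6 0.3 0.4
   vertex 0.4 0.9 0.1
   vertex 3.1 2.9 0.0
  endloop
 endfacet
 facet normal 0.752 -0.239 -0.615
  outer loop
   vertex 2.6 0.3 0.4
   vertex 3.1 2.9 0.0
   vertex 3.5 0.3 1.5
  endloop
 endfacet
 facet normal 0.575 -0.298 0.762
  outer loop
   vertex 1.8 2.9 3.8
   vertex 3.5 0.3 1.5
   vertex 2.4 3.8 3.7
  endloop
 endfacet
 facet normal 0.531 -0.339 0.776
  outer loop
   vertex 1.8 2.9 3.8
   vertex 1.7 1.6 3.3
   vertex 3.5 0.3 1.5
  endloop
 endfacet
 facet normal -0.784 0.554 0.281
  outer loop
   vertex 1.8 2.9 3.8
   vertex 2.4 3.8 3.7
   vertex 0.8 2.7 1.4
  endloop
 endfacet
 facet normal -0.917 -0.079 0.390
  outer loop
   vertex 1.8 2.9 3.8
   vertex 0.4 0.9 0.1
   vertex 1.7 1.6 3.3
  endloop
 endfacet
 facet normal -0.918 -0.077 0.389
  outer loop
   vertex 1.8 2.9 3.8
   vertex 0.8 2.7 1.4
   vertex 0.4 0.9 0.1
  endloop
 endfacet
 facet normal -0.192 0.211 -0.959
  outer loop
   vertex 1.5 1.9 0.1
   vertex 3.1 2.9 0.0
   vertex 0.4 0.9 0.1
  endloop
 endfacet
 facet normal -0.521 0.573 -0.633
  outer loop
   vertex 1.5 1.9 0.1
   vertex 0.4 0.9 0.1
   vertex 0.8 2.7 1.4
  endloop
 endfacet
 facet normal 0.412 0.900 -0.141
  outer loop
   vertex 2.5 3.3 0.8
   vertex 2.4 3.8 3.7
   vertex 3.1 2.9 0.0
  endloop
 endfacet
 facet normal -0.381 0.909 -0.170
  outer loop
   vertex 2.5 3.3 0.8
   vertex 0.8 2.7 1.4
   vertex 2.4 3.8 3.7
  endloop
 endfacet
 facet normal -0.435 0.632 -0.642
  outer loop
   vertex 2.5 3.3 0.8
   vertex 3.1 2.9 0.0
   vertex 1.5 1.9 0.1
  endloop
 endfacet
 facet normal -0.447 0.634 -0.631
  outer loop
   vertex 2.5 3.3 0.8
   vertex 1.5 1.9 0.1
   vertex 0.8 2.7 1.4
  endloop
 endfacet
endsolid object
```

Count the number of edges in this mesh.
24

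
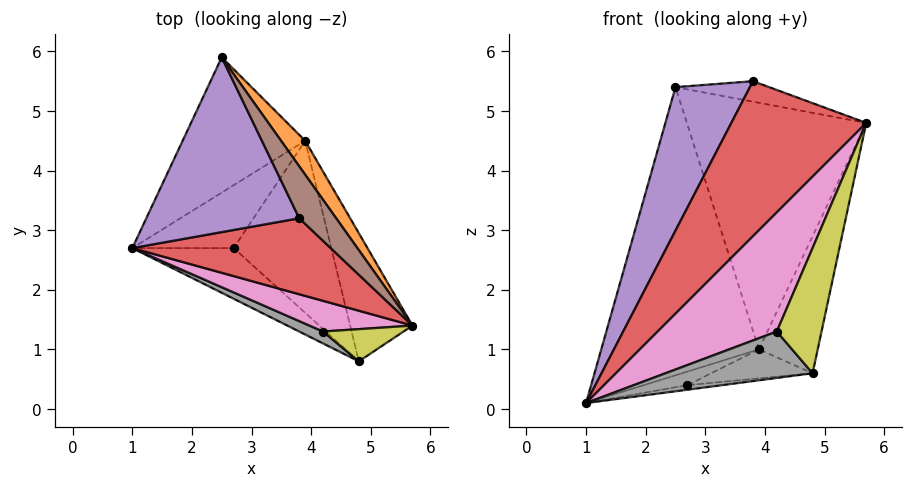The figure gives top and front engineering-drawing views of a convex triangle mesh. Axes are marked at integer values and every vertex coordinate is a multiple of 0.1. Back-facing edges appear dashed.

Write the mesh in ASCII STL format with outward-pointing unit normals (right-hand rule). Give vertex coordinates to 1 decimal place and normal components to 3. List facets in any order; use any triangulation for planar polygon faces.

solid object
 facet normal -0.395 0.832 -0.390
  outer loop
   vertex 3.9 4.5 1.0
   vertex 1.0 2.7 0.1
   vertex 2.5 5.9 5.4
  endloop
 endfacet
 facet normal 0.817 0.571 0.078
  outer loop
   vertex 3.9 4.5 1.0
   vertex 2.5 5.9 5.4
   vertex 5.7 1.4 4.8
  endloop
 endfacet
 facet normal 0.938 0.254 -0.237
  outer loop
   vertex 3.9 4.5 1.0
   vertex 5.7 1.4 4.8
   vertex 4.8 0.8 0.6
  endloop
 endfacet
 facet normal -0.567 -0.740 0.363
  outer loop
   vertex 3.8 3.2 5.5
   vertex 1.0 2.7 0.1
   vertex 5.7 1.4 4.8
  endloop
 endfacet
 facet normal -0.809 -0.373 0.454
  outer loop
   vertex 3.8 3.2 5.5
   vertex 2.5 5.9 5.4
   vertex 1.0 2.7 0.1
  endloop
 endfacet
 facet normal 0.568 0.302 0.766
  outer loop
   vertex 3.8 3.2 5.5
   vertex 5.7 1.4 4.8
   vertex 2.5 5.9 5.4
  endloop
 endfacet
 facet normal -0.459 -0.860 0.221
  outer loop
   vertex 4.2 1.3 1.3
   vertex 5.7 1.4 4.8
   vertex 1.0 2.7 0.1
  endloop
 endfacet
 facet normal -0.459 -0.860 0.221
  outer loop
   vertex 4.2 1.3 1.3
   vertex 1.0 2.7 0.1
   vertex 4.8 0.8 0.6
  endloop
 endfacet
 facet normal -0.459 -0.860 0.221
  outer loop
   vertex 4.2 1.3 1.3
   vertex 4.8 0.8 0.6
   vertex 5.7 1.4 4.8
  endloop
 endfacet
 facet normal 0.173 0.088 -0.981
  outer loop
   vertex 2.7 2.7 0.4
   vertex 4.8 0.8 0.6
   vertex 1.0 2.7 0.1
  endloop
 endfacet
 facet normal 0.170 0.208 -0.963
  outer loop
   vertex 2.7 2.7 0.4
   vertex 1.0 2.7 0.1
   vertex 3.9 4.5 1.0
  endloop
 endfacet
 facet normal 0.237 0.161 -0.958
  outer loop
   vertex 2.7 2.7 0.4
   vertex 3.9 4.5 1.0
   vertex 4.8 0.8 0.6
  endloop
 endfacet
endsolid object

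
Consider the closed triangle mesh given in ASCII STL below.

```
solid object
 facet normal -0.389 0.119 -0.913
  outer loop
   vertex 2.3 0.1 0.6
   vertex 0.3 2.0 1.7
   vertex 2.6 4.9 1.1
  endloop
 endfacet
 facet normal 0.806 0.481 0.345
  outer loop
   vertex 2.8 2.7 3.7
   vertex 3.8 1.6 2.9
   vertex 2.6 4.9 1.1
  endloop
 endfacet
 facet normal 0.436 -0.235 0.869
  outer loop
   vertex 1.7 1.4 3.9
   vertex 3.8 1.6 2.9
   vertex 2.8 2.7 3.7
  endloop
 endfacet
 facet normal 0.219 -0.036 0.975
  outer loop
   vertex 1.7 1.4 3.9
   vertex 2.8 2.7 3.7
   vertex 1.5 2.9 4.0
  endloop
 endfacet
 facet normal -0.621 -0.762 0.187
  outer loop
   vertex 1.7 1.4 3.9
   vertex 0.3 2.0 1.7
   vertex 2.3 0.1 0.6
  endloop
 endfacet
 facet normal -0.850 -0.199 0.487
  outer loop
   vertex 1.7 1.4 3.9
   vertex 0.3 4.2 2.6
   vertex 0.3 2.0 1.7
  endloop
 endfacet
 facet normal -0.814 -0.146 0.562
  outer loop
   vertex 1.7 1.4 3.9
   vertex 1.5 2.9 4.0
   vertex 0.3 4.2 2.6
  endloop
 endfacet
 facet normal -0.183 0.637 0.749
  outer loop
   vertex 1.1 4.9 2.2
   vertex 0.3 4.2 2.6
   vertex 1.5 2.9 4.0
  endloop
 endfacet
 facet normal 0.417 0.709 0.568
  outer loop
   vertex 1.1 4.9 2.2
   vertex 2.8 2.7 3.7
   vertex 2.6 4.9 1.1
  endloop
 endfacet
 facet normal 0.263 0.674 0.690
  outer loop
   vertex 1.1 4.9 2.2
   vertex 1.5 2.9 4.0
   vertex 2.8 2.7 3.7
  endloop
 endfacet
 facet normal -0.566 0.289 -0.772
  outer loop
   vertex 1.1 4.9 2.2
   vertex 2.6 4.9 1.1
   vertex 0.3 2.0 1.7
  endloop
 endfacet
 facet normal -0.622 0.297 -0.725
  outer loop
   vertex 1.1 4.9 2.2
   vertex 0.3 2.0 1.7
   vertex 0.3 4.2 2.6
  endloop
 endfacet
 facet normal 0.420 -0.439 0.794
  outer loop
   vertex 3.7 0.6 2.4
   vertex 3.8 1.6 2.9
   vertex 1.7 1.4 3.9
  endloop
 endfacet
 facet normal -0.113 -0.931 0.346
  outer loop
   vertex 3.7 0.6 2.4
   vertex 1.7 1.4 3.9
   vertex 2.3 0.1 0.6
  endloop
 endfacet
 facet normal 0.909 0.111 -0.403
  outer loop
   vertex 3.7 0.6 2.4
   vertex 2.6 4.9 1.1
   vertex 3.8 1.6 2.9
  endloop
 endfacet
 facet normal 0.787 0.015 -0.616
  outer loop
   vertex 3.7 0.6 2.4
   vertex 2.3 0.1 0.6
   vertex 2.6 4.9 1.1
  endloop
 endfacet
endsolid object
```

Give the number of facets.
16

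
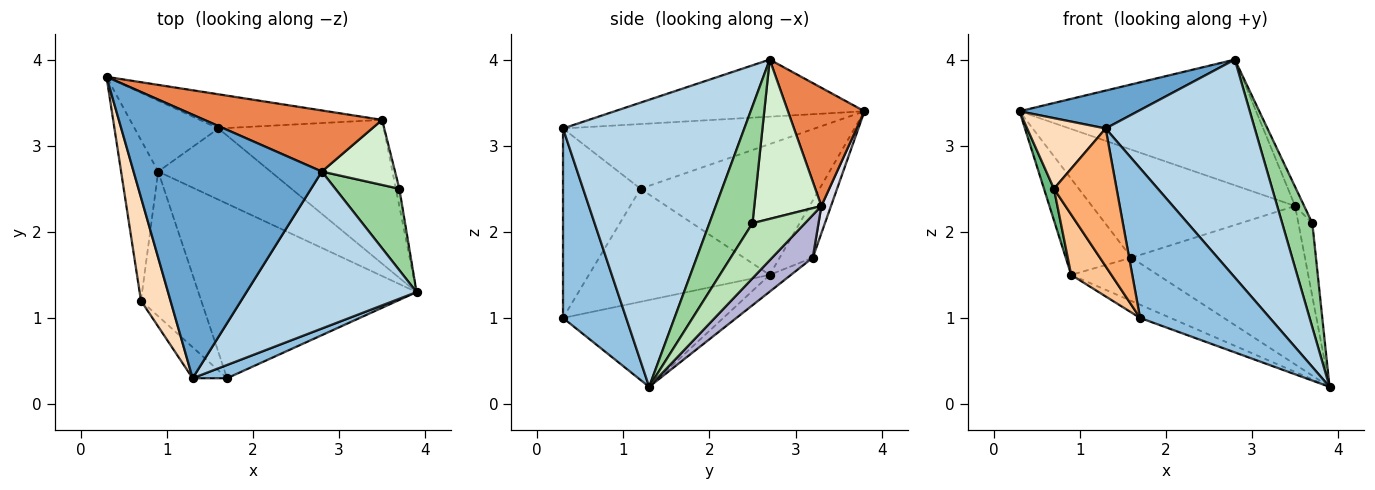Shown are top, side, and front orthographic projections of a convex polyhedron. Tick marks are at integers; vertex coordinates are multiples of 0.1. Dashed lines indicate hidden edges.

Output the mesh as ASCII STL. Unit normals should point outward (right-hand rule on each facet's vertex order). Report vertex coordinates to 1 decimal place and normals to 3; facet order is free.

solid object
 facet normal -0.288 -0.136 0.948
  outer loop
   vertex 1.3 0.3 3.2
   vertex 2.8 2.7 4.0
   vertex 0.3 3.8 3.4
  endloop
 endfacet
 facet normal 0.436 -0.896 0.079
  outer loop
   vertex 1.3 0.3 3.2
   vertex 1.7 0.3 1.0
   vertex 3.9 1.3 0.2
  endloop
 endfacet
 facet normal 0.702 -0.578 0.416
  outer loop
   vertex 1.3 0.3 3.2
   vertex 3.9 1.3 0.2
   vertex 2.8 2.7 4.0
  endloop
 endfacet
 facet normal -0.369 0.070 -0.927
  outer loop
   vertex 0.9 2.7 1.5
   vertex 3.9 1.3 0.2
   vertex 1.7 0.3 1.0
  endloop
 endfacet
 facet normal 0.279 0.864 0.420
  outer loop
   vertex 3.5 3.3 2.3
   vertex 0.3 3.8 3.4
   vertex 2.8 2.7 4.0
  endloop
 endfacet
 facet normal -0.770 -0.622 -0.140
  outer loop
   vertex 0.7 1.2 2.5
   vertex 1.7 0.3 1.0
   vertex 1.3 0.3 3.2
  endloop
 endfacet
 facet normal -0.866 -0.192 -0.462
  outer loop
   vertex 0.7 1.2 2.5
   vertex 0.9 2.7 1.5
   vertex 1.7 0.3 1.0
  endloop
 endfacet
 facet normal -0.875 -0.273 0.399
  outer loop
   vertex 0.7 1.2 2.5
   vertex 1.3 0.3 3.2
   vertex 0.3 3.8 3.4
  endloop
 endfacet
 facet normal -0.961 -0.054 -0.272
  outer loop
   vertex 0.7 1.2 2.5
   vertex 0.3 3.8 3.4
   vertex 0.9 2.7 1.5
  endloop
 endfacet
 facet normal 0.748 -0.523 0.409
  outer loop
   vertex 3.7 2.5 2.1
   vertex 2.8 2.7 4.0
   vertex 3.9 1.3 0.2
  endloop
 endfacet
 facet normal 0.965 0.256 -0.060
  outer loop
   vertex 3.7 2.5 2.1
   vertex 3.9 1.3 0.2
   vertex 3.5 3.3 2.3
  endloop
 endfacet
 facet normal 0.902 0.122 0.414
  outer loop
   vertex 3.7 2.5 2.1
   vertex 3.5 3.3 2.3
   vertex 2.8 2.7 4.0
  endloop
 endfacet
 facet normal -0.126 0.516 -0.847
  outer loop
   vertex 1.6 3.2 1.7
   vertex 3.9 1.3 0.2
   vertex 0.9 2.7 1.5
  endloop
 endfacet
 facet normal 0.171 0.730 -0.662
  outer loop
   vertex 1.6 3.2 1.7
   vertex 3.5 3.3 2.3
   vertex 3.9 1.3 0.2
  endloop
 endfacet
 facet normal -0.375 0.746 -0.550
  outer loop
   vertex 1.6 3.2 1.7
   vertex 0.9 2.7 1.5
   vertex 0.3 3.8 3.4
  endloop
 endfacet
 facet normal 0.045 0.952 -0.302
  outer loop
   vertex 1.6 3.2 1.7
   vertex 0.3 3.8 3.4
   vertex 3.5 3.3 2.3
  endloop
 endfacet
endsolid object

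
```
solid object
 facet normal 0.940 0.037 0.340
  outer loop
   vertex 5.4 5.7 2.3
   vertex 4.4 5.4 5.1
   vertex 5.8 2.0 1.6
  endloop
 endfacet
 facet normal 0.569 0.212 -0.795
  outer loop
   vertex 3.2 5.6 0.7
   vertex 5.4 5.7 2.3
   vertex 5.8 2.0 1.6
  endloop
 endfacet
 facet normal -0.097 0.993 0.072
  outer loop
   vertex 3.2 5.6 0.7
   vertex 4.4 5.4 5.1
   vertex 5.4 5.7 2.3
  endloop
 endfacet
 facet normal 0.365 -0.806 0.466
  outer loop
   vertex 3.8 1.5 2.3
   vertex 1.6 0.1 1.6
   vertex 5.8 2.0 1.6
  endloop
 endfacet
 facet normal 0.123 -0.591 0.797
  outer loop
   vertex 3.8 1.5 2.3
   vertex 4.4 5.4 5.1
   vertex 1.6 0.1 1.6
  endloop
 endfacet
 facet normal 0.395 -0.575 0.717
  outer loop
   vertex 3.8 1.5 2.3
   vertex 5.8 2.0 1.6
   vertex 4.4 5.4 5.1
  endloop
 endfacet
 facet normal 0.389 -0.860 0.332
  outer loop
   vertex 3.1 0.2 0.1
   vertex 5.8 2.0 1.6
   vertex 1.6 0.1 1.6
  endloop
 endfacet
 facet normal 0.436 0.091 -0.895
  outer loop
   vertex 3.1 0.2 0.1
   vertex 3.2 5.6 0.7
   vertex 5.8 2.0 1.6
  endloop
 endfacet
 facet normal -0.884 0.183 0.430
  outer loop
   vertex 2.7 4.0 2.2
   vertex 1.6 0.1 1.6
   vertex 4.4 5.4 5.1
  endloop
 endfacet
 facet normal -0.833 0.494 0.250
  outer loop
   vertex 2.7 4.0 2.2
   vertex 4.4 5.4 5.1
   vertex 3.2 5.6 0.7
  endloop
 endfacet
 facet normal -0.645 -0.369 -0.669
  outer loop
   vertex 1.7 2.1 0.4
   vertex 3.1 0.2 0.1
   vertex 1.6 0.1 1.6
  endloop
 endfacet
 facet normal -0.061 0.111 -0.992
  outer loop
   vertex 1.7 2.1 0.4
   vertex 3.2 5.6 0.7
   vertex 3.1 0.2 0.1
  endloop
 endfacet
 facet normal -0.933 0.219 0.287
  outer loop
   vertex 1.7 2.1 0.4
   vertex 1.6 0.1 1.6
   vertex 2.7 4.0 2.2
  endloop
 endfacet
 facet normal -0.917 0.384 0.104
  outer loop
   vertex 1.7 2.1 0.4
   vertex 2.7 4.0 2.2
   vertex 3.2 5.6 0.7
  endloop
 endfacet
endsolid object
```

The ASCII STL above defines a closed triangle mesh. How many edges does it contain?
21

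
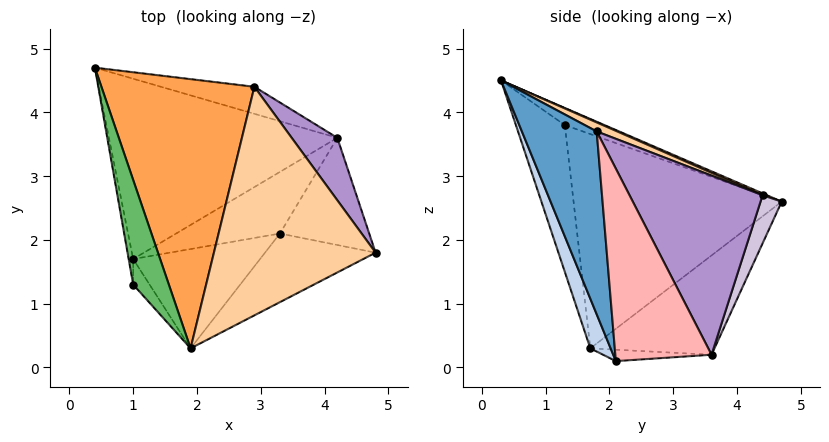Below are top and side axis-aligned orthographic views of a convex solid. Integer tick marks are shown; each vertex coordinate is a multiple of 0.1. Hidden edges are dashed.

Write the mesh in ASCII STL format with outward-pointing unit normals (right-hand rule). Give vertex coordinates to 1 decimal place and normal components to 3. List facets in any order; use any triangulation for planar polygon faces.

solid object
 facet normal 0.394 -0.888 -0.238
  outer loop
   vertex 3.3 2.1 0.1
   vertex 4.8 1.8 3.7
   vertex 1.9 0.3 4.5
  endloop
 endfacet
 facet normal 0.133 -0.931 -0.339
  outer loop
   vertex 1.0 1.7 0.3
   vertex 3.3 2.1 0.1
   vertex 1.9 0.3 4.5
  endloop
 endfacet
 facet normal 0.011 0.400 0.917
  outer loop
   vertex 2.9 4.4 2.7
   vertex 0.4 4.7 2.6
   vertex 1.9 0.3 4.5
  endloop
 endfacet
 facet normal 0.051 0.391 0.919
  outer loop
   vertex 2.9 4.4 2.7
   vertex 1.9 0.3 4.5
   vertex 4.8 1.8 3.7
  endloop
 endfacet
 facet normal -0.420 0.235 0.876
  outer loop
   vertex 1.0 1.3 3.8
   vertex 1.9 0.3 4.5
   vertex 0.4 4.7 2.6
  endloop
 endfacet
 facet normal -0.983 -0.181 -0.021
  outer loop
   vertex 1.0 1.3 3.8
   vertex 0.4 4.7 2.6
   vertex 1.0 1.7 0.3
  endloop
 endfacet
 facet normal -0.713 -0.697 -0.080
  outer loop
   vertex 1.0 1.3 3.8
   vertex 1.0 1.7 0.3
   vertex 1.9 0.3 4.5
  endloop
 endfacet
 facet normal 0.806 -0.459 -0.374
  outer loop
   vertex 4.2 3.6 0.2
   vertex 4.8 1.8 3.7
   vertex 3.3 2.1 0.1
  endloop
 endfacet
 facet normal 0.756 0.626 0.193
  outer loop
   vertex 4.2 3.6 0.2
   vertex 2.9 4.4 2.7
   vertex 4.8 1.8 3.7
  endloop
 endfacet
 facet normal 0.125 0.962 -0.243
  outer loop
   vertex 4.2 3.6 0.2
   vertex 0.4 4.7 2.6
   vertex 2.9 4.4 2.7
  endloop
 endfacet
 facet normal -0.338 0.529 -0.778
  outer loop
   vertex 4.2 3.6 0.2
   vertex 1.0 1.7 0.3
   vertex 0.4 4.7 2.6
  endloop
 endfacet
 facet normal -0.108 0.131 -0.985
  outer loop
   vertex 4.2 3.6 0.2
   vertex 3.3 2.1 0.1
   vertex 1.0 1.7 0.3
  endloop
 endfacet
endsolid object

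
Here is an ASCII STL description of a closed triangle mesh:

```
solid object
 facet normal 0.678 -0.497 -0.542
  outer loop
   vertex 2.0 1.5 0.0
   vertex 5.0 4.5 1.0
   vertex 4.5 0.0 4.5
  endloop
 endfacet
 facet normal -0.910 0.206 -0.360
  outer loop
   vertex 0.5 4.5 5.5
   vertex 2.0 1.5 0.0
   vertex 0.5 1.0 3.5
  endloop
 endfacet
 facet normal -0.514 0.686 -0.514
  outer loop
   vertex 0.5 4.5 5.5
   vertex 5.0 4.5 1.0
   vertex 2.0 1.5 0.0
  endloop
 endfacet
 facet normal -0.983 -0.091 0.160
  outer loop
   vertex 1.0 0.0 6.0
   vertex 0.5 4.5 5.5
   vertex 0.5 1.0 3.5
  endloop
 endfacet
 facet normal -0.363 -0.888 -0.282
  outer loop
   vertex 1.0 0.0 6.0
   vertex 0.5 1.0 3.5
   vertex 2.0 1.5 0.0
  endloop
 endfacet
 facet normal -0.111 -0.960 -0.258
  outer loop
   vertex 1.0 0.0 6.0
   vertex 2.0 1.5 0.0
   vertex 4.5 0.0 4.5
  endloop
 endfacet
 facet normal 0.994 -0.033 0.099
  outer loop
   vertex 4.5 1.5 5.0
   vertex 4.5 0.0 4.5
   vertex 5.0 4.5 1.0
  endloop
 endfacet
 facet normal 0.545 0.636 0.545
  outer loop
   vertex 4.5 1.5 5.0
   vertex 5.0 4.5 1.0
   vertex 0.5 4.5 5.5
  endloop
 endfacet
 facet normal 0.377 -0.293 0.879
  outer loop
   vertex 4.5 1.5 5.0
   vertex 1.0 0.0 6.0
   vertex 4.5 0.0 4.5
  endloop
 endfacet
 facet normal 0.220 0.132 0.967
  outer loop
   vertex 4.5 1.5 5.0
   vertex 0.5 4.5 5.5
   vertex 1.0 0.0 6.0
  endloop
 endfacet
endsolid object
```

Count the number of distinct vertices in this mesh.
7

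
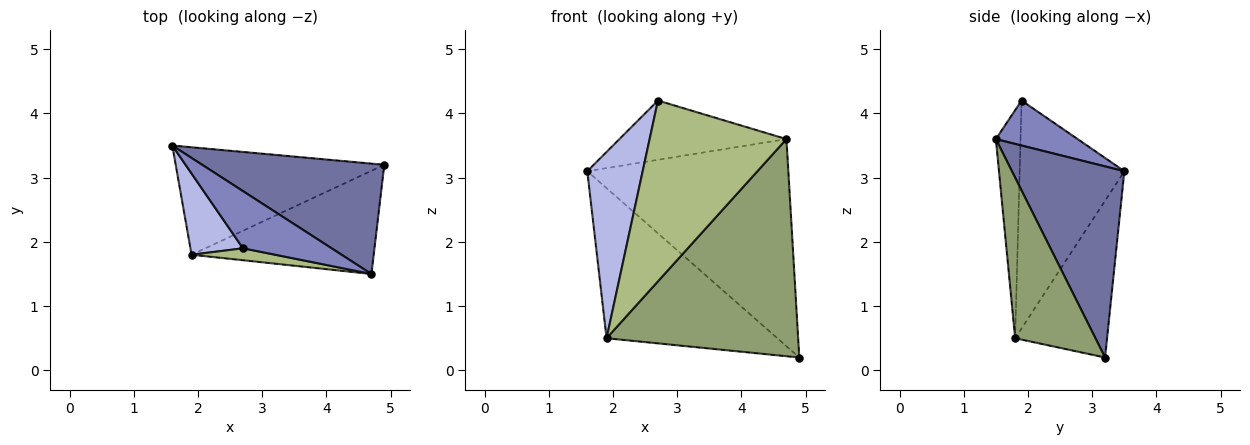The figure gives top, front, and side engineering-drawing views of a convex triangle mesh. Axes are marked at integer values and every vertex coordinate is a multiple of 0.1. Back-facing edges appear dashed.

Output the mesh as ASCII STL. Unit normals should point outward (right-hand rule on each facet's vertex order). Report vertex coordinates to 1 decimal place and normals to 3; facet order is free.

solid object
 facet normal 0.443 0.791 0.422
  outer loop
   vertex 4.7 1.5 3.6
   vertex 4.9 3.2 0.2
   vertex 1.6 3.5 3.1
  endloop
 endfacet
 facet normal 0.332 0.679 0.655
  outer loop
   vertex 2.7 1.9 4.2
   vertex 4.7 1.5 3.6
   vertex 1.6 3.5 3.1
  endloop
 endfacet
 facet normal -0.401 0.745 -0.533
  outer loop
   vertex 1.9 1.8 0.5
   vertex 1.6 3.5 3.1
   vertex 4.9 3.2 0.2
  endloop
 endfacet
 facet normal -0.866 -0.458 0.200
  outer loop
   vertex 1.9 1.8 0.5
   vertex 2.7 1.9 4.2
   vertex 1.6 3.5 3.1
  endloop
 endfacet
 facet normal 0.354 -0.845 -0.402
  outer loop
   vertex 1.9 1.8 0.5
   vertex 4.9 3.2 0.2
   vertex 4.7 1.5 3.6
  endloop
 endfacet
 facet normal -0.177 -0.982 0.065
  outer loop
   vertex 1.9 1.8 0.5
   vertex 4.7 1.5 3.6
   vertex 2.7 1.9 4.2
  endloop
 endfacet
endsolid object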